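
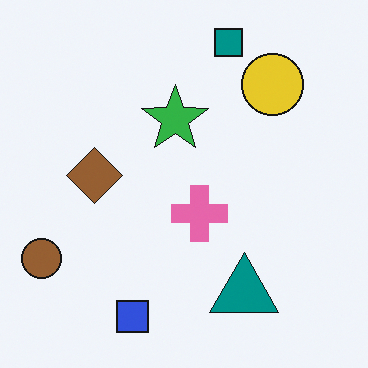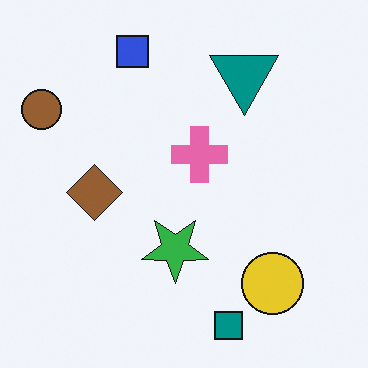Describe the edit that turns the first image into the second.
This is the original image flipped vertically (top ↔ bottom).

The teal square is in the top of the first image and the bottom of the second — shapes on opposite sides of the horizontal midline have swapped in a mirror flip.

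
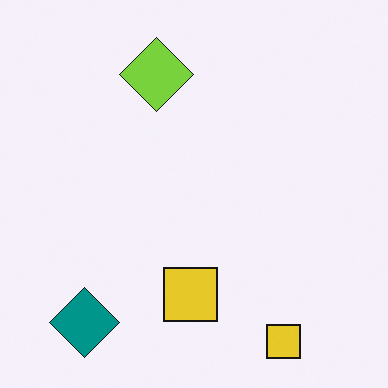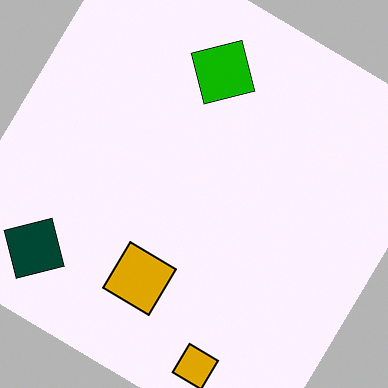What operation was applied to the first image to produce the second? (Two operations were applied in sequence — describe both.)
It was given much higher contrast, then rotated clockwise by a large amount — several tens of degrees.

Tones are pushed away from mid-grey across the whole image — a global contrast change. Every shape is tilted by the same angle and the image corners show triangular fill wedges — a whole-image rotation by a non-right angle.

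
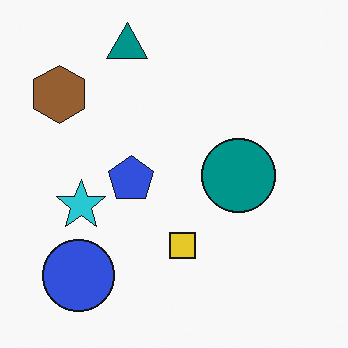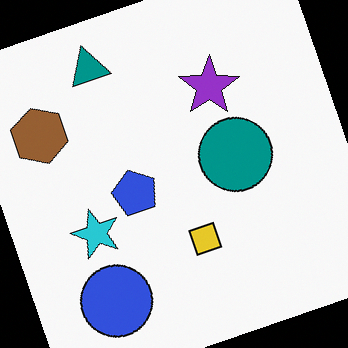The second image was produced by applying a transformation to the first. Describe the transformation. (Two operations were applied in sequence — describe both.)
The image was rotated counter-clockwise by a moderate amount, then overlaid with an additional purple star.

Every shape is tilted by the same angle and the image corners show triangular fill wedges — a whole-image rotation by a non-right angle. A purple star appears in the second image that is absent from the first.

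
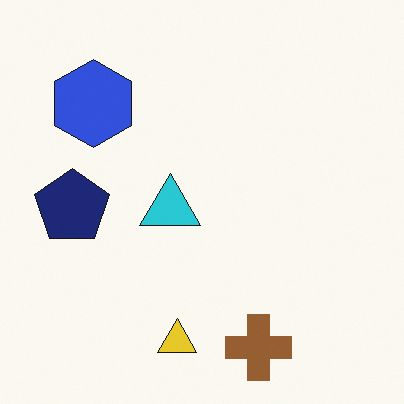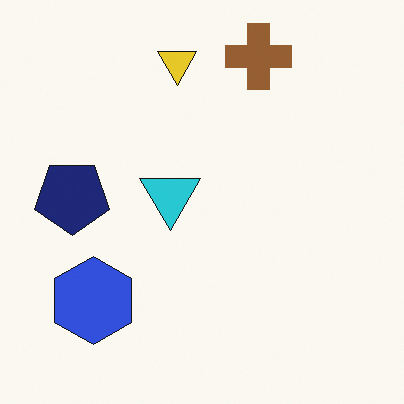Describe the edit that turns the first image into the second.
This is the original image flipped vertically (top ↔ bottom).

The brown cross is in the bottom of the first image and the top of the second — shapes on opposite sides of the horizontal midline have swapped in a mirror flip.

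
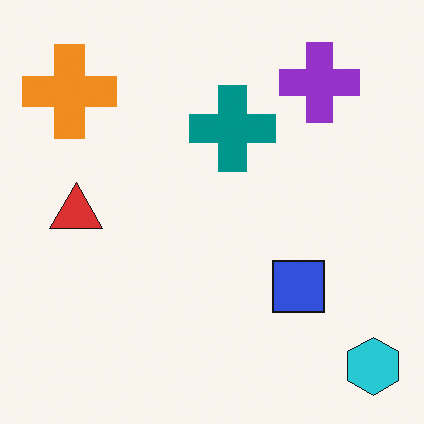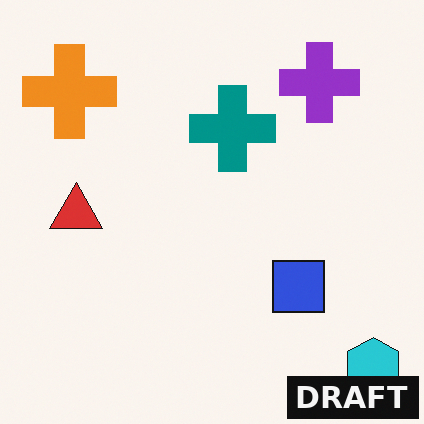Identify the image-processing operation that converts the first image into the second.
The second image is the first watermarked with the text "DRAFT" in the lower-right corner.

A dark label reading "DRAFT" appears in the lower-right corner.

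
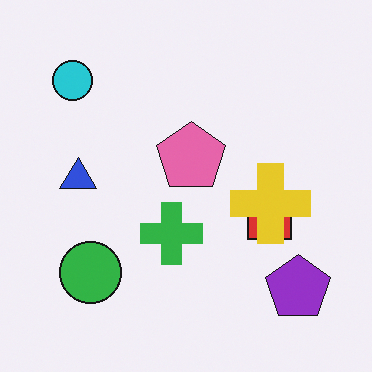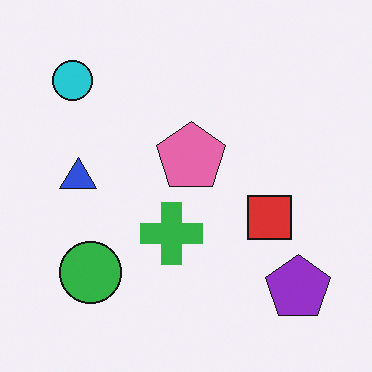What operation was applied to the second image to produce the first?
It was overlaid with an additional yellow cross.

A yellow cross appears in the first image that is absent from the second.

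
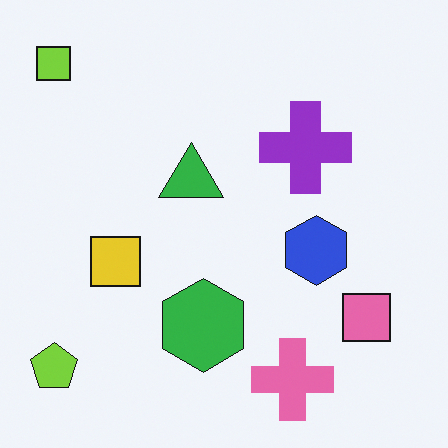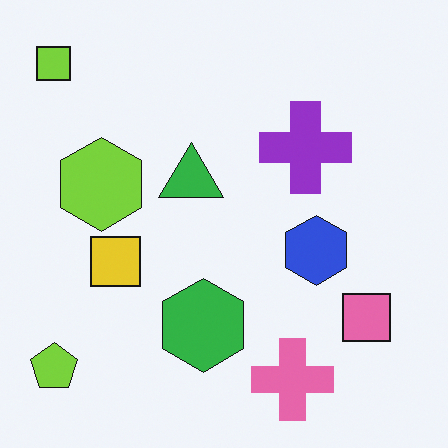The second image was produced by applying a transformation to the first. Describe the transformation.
Overlaid with an additional lime hexagon.

A lime hexagon appears in the second image that is absent from the first.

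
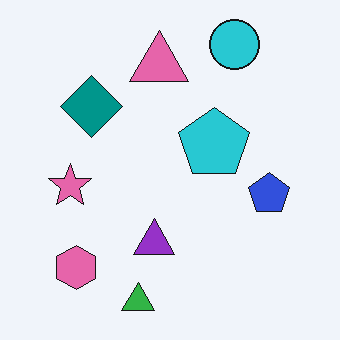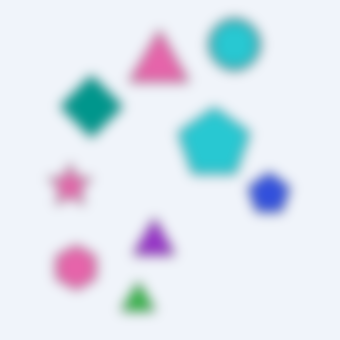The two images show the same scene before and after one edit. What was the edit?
The transformation is: heavily blurred.

Shape edges and outlines are uniformly softened across the whole image.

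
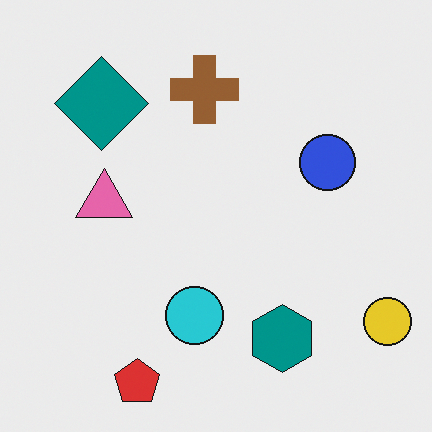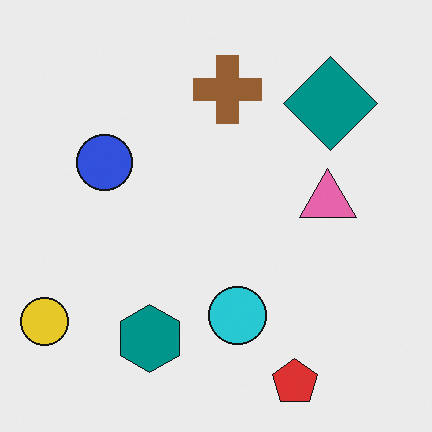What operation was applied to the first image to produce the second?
It was flipped horizontally (left ↔ right).

The yellow circle is in the bottom-right of the first image and the bottom-left of the second — shapes on opposite sides of the vertical midline have swapped in a mirror flip.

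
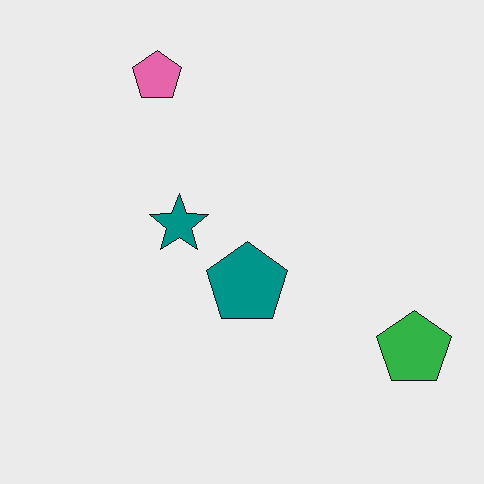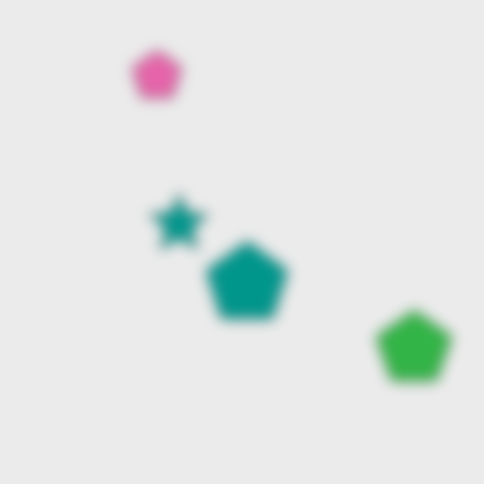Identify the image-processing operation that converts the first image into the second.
Heavily blurred.

Shape edges and outlines are uniformly softened across the whole image.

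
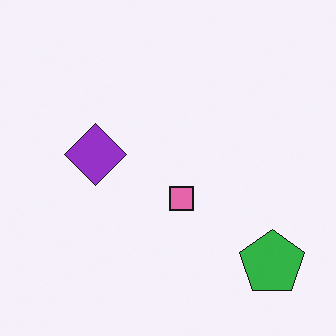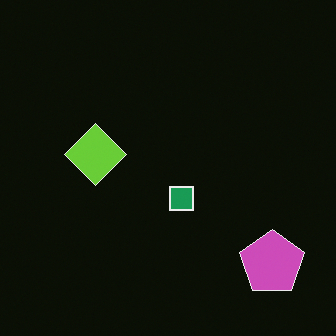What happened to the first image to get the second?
The transformation is: color-inverted (negative).

The light background has become dark and every shape's color is its complement — a photographic negative.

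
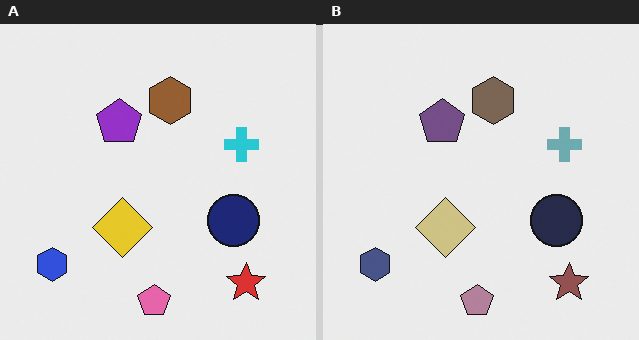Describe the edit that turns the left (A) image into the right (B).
This is the original image heavily desaturated.

All colors are more muted and greyish — a global saturation change.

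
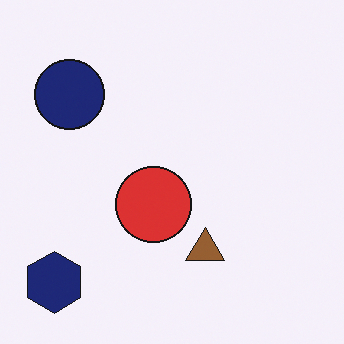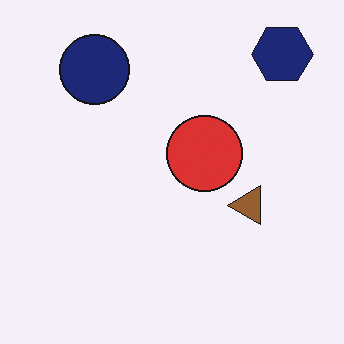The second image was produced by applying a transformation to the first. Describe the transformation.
The transformation is: transposed (reflected across the top-left ↔ bottom-right diagonal).

Shapes have swapped their row and column positions — what was in the top-right is now in the bottom-left — a diagonal reflection.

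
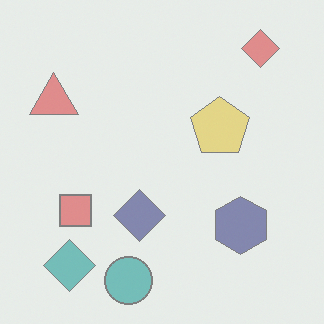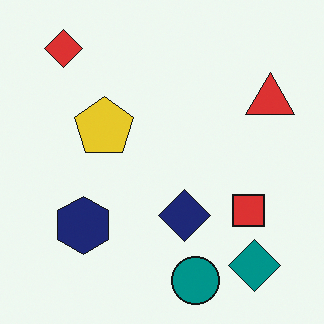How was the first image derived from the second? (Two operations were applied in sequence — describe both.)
The first image is the second flipped horizontally (left ↔ right), then washed out (contrast reduced).

The red triangle is in the top-right of the second image and the top-left of the first — shapes on opposite sides of the vertical midline have swapped in a mirror flip. Tones are pushed toward mid-grey across the whole image — a global contrast change.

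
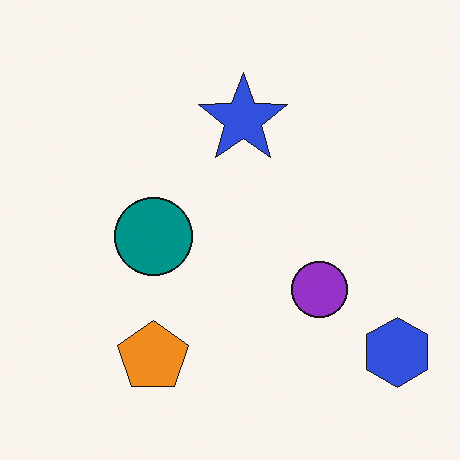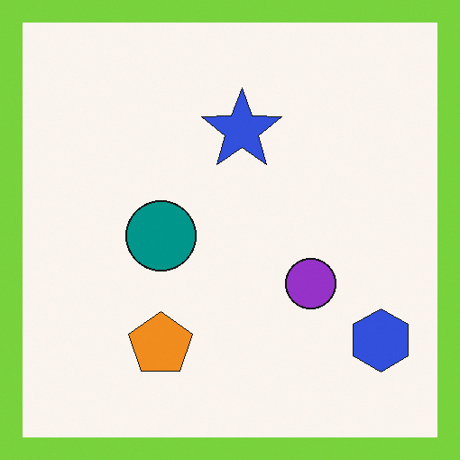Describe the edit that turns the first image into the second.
The second image is the first framed with a lime border.

A solid lime frame runs around the edge of the second image, with the content slightly shrunk inside it.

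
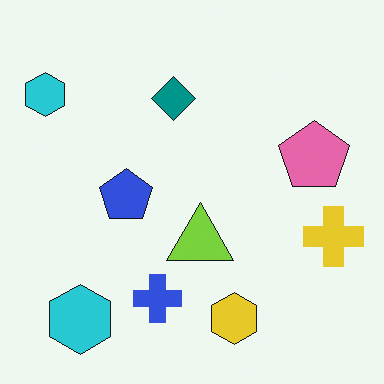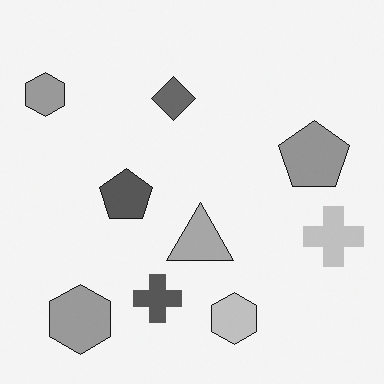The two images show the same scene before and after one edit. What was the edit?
Converted to grayscale.

All color is removed — every shape is now a shade of grey.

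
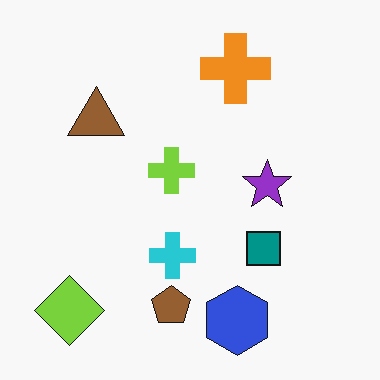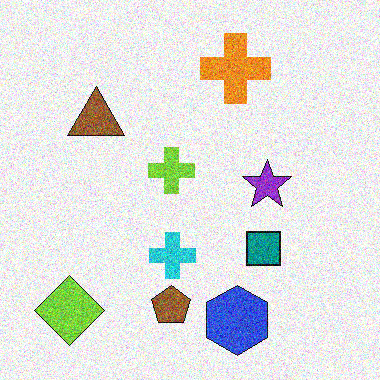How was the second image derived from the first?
Degraded with heavy additive noise.

Random speckle covers the whole image, including the flat background.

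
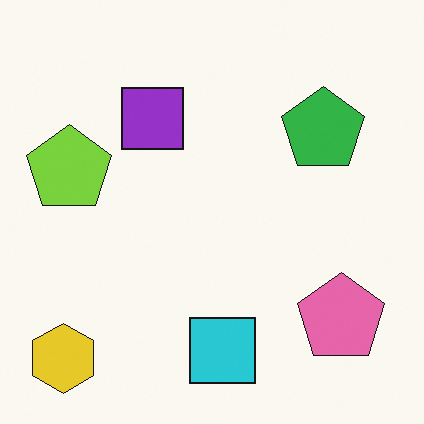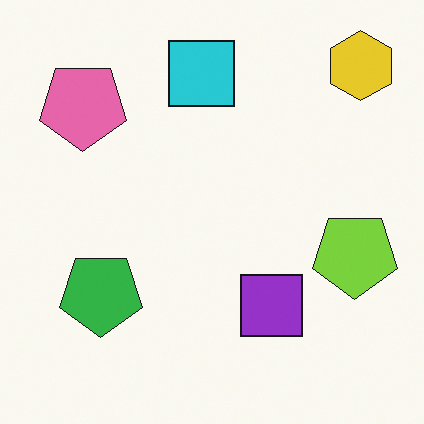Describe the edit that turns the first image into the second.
The image was rotated 180°.

The yellow hexagon sits in the bottom-left of the first image and the top-right of the second — consistent with a whole-image 180° rotation.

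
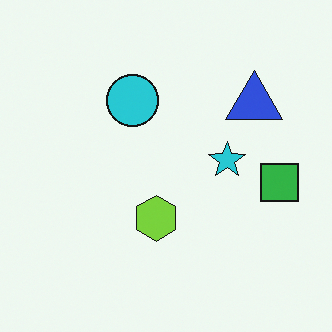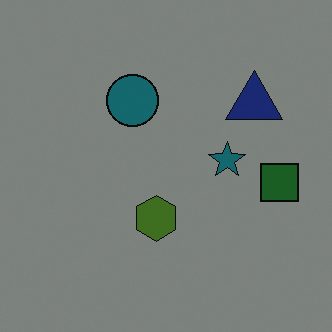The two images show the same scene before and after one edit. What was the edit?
Darkened a lot.

Every pixel — background and shapes alike — is uniformly darkened.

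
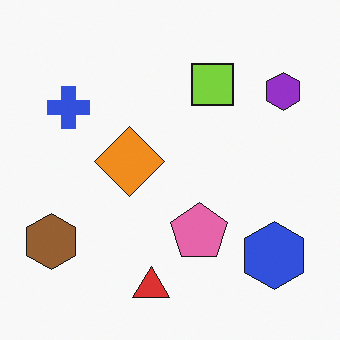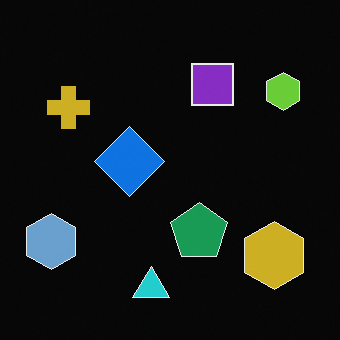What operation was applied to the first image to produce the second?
The image was color-inverted (negative).

The light background has become dark and every shape's color is its complement — a photographic negative.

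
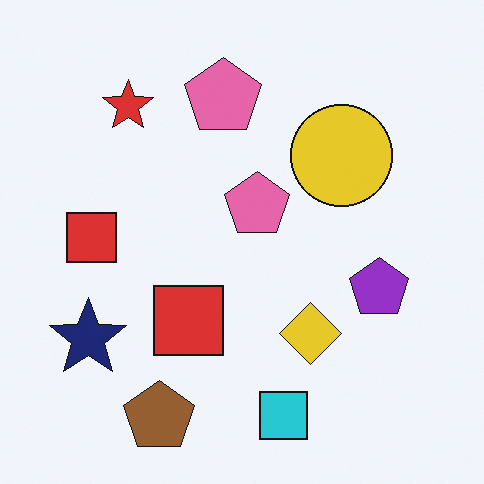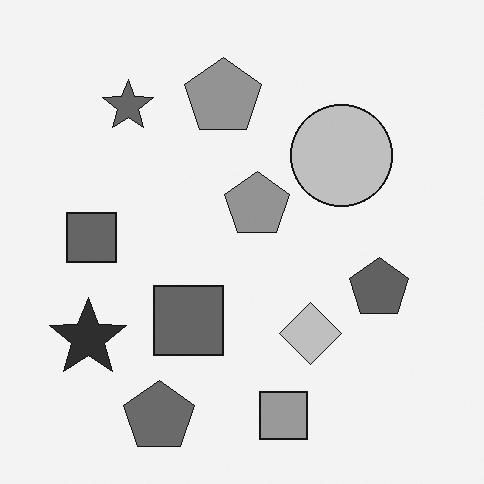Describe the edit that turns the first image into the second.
The second image is the first converted to grayscale.

All color is removed — every shape is now a shade of grey.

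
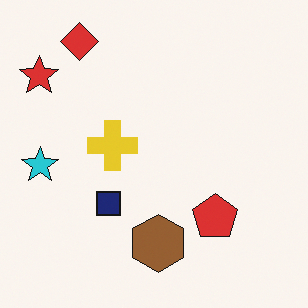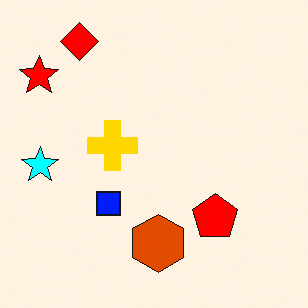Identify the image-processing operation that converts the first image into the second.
This is the original image made much more vivid (saturation change).

All colors are more vivid — a global saturation change.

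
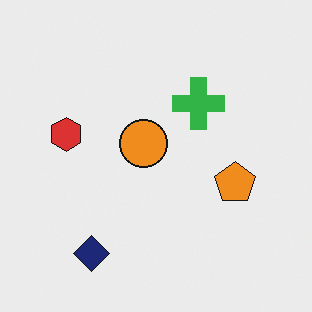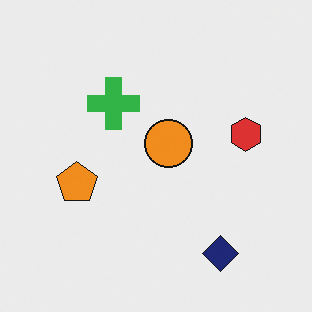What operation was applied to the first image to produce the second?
It was flipped horizontally (left ↔ right).

The red hexagon is in the left of the first image and the right of the second — shapes on opposite sides of the vertical midline have swapped in a mirror flip.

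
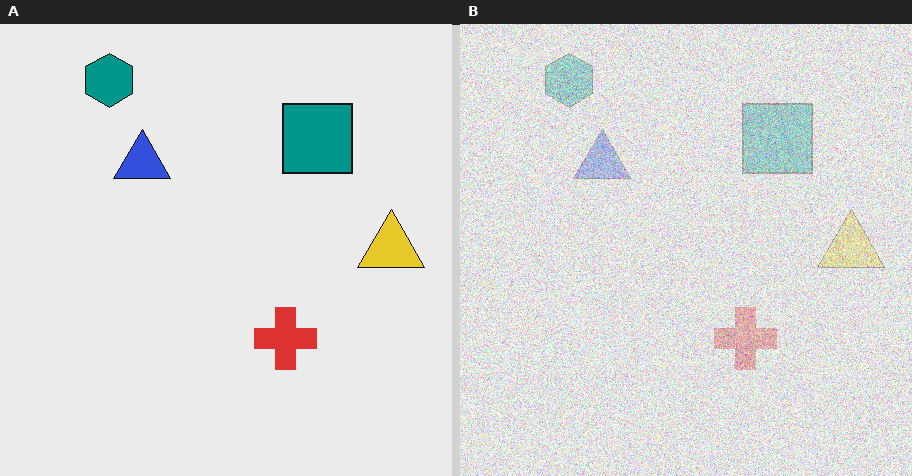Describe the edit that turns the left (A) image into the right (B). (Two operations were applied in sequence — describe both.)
The image was given much lower contrast, then degraded with strong gaussian noise.

Tones are pushed toward mid-grey across the whole image — a global contrast change. Random speckle covers the whole image, including the flat background.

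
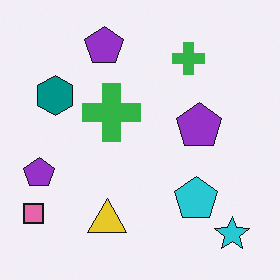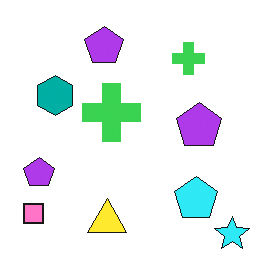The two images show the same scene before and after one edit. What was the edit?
The image was brightened a little.

Every pixel — background and shapes alike — is uniformly brightened.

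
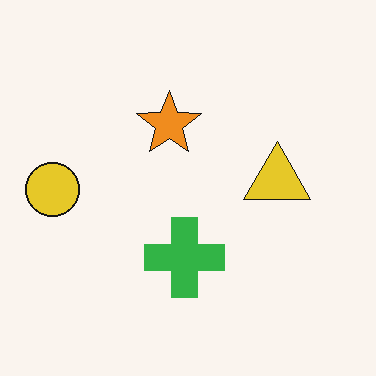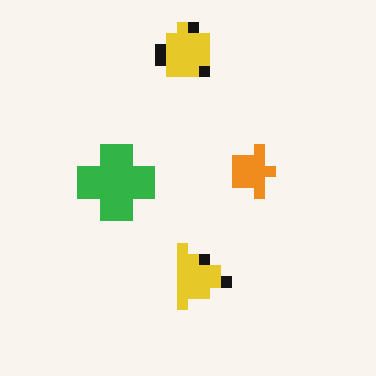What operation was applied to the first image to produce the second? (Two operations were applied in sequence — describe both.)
This is the original image coarsely pixelated, then rotated 90° clockwise.

Shapes are reduced to large square blocks; fine edges and outlines are lost — a downscale-then-upscale (mosaic) effect. The yellow circle sits in the left of the first image and the top of the second — consistent with a whole-image 90° clockwise rotation.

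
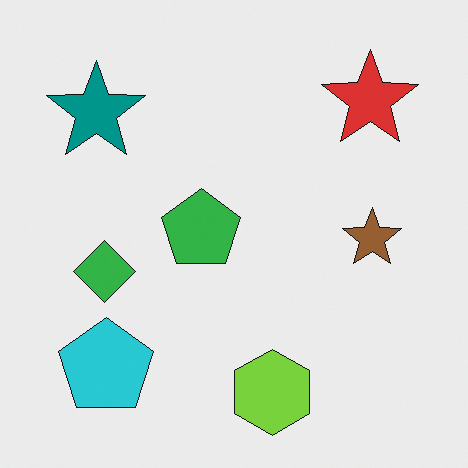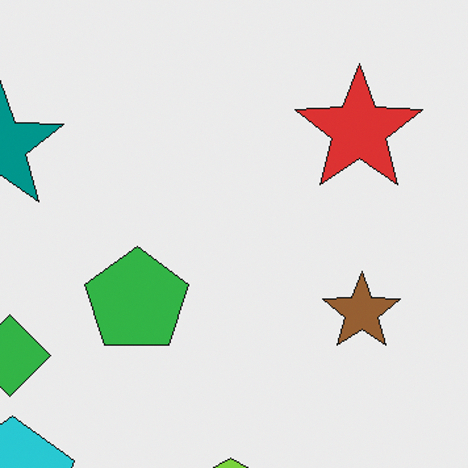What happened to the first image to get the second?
The transformation is: cropped to a modestly smaller region and rescaled.

The visible shapes are larger and the field of view is narrower; shapes near the original edges may be partly or wholly outside the frame — a crop-and-rescale.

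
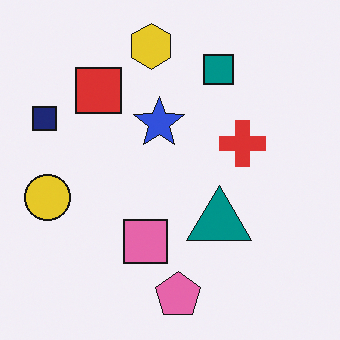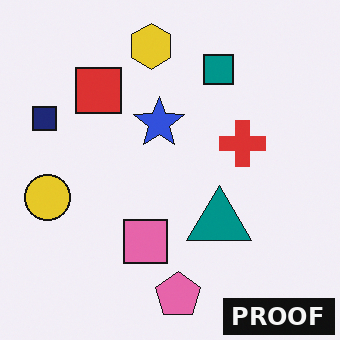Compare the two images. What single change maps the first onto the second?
The image was watermarked with the text "PROOF" in the lower-right corner.

A dark label reading "PROOF" appears in the lower-right corner.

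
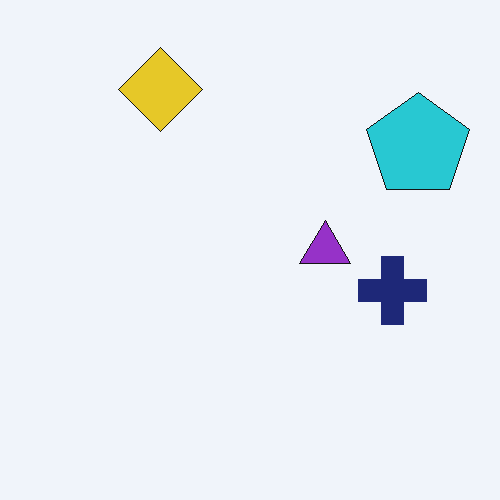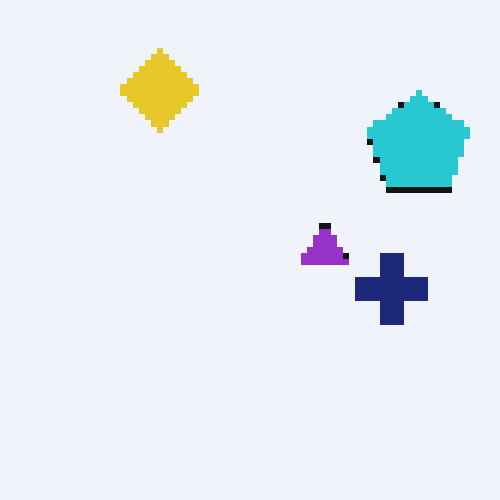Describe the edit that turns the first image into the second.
The second image is the first moderately pixelated.

Shapes are reduced to large square blocks; fine edges and outlines are lost — a downscale-then-upscale (mosaic) effect.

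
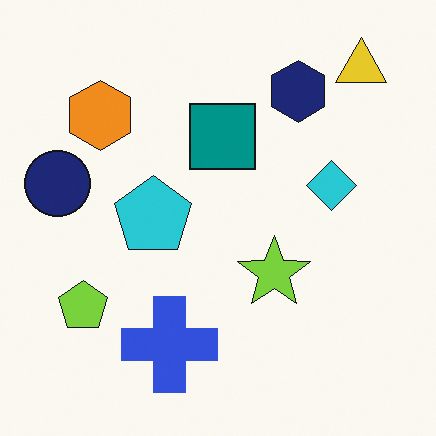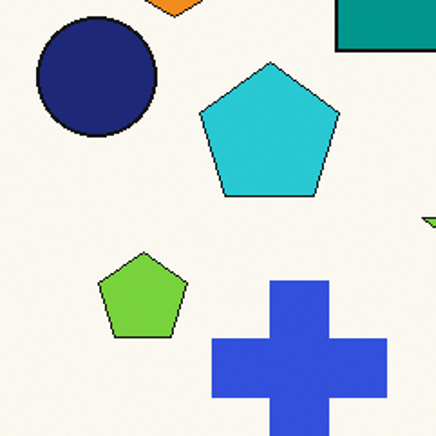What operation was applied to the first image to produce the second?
Cropped to a noticeably smaller region and rescaled.

The visible shapes are larger and the field of view is narrower; shapes near the original edges may be partly or wholly outside the frame — a crop-and-rescale.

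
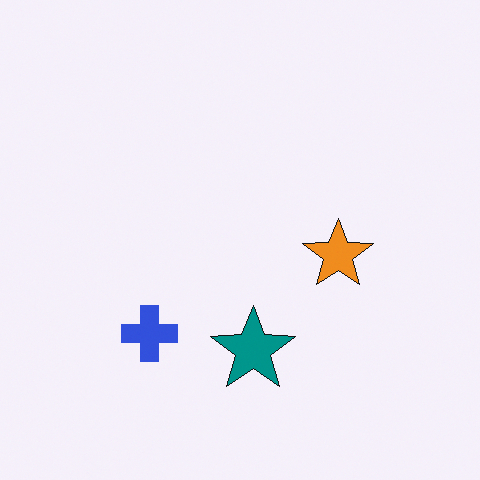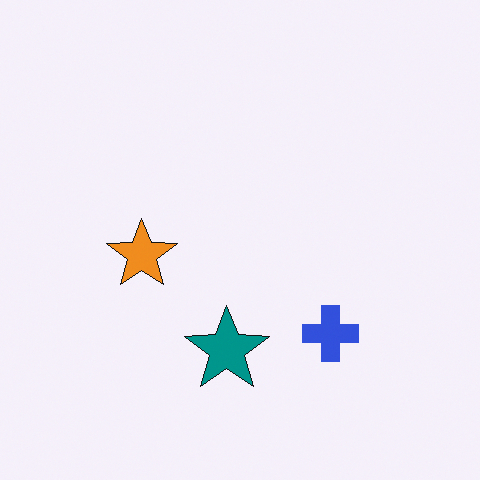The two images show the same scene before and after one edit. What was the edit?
This is the original image flipped horizontally (left ↔ right).

The orange star is in the right of the first image and the left of the second — shapes on opposite sides of the vertical midline have swapped in a mirror flip.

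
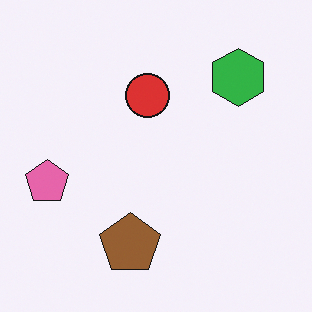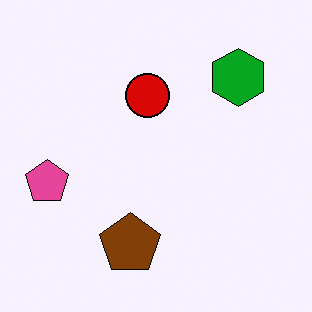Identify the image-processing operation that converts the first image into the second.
It was given slightly increased contrast.

Tones are pushed away from mid-grey across the whole image — a global contrast change.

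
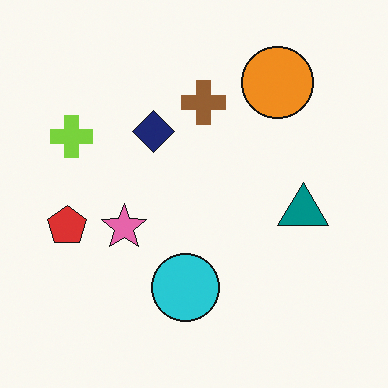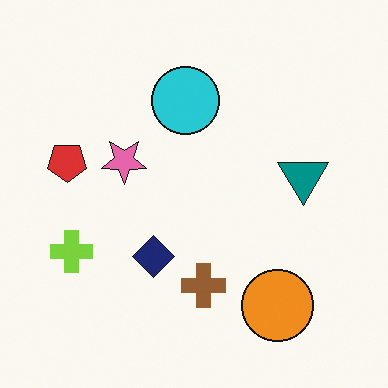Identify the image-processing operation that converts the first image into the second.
Flipped vertically (top ↔ bottom).

The orange circle is in the top-right of the first image and the bottom-right of the second — shapes on opposite sides of the horizontal midline have swapped in a mirror flip.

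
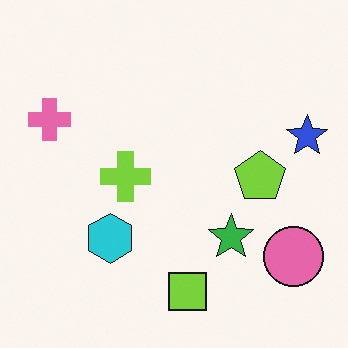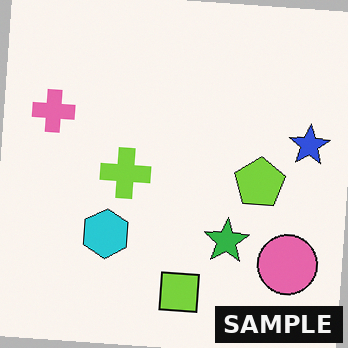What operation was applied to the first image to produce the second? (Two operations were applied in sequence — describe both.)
The transformation is: rotated clockwise by a small amount, then watermarked with the text "SAMPLE" in the lower-right corner.

Every shape is tilted by the same angle and the image corners show triangular fill wedges — a whole-image rotation by a non-right angle. A dark label reading "SAMPLE" appears in the lower-right corner.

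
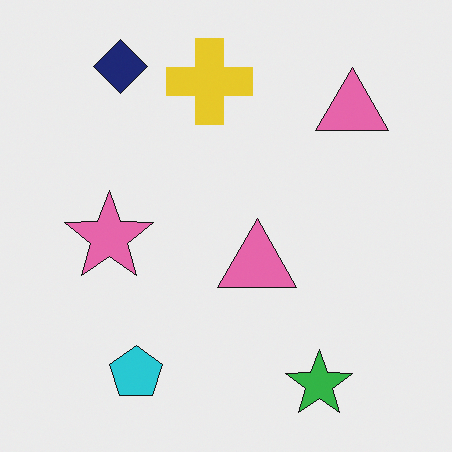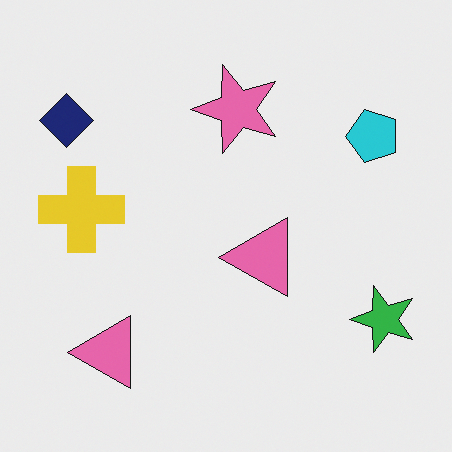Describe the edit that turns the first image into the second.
This is the original image transposed (reflected across the top-left ↔ bottom-right diagonal).

Shapes have swapped their row and column positions — what was in the top-right is now in the bottom-left — a diagonal reflection.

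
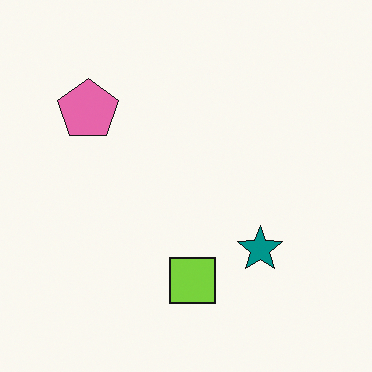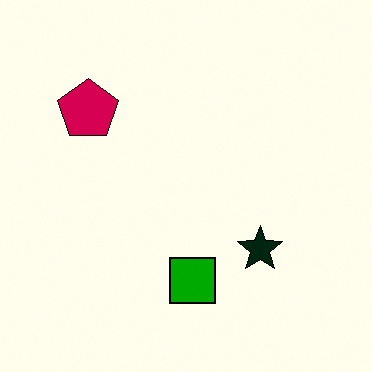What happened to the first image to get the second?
Given much higher contrast.

Tones are pushed away from mid-grey across the whole image — a global contrast change.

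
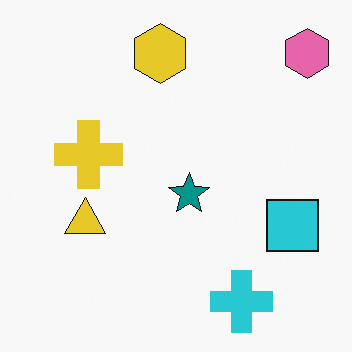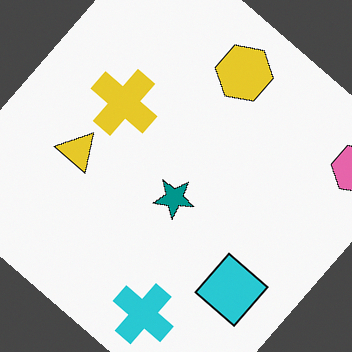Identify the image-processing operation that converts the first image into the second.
The second image is the first rotated clockwise by a large amount — several tens of degrees.

Every shape is tilted by the same angle and the image corners show triangular fill wedges — a whole-image rotation by a non-right angle.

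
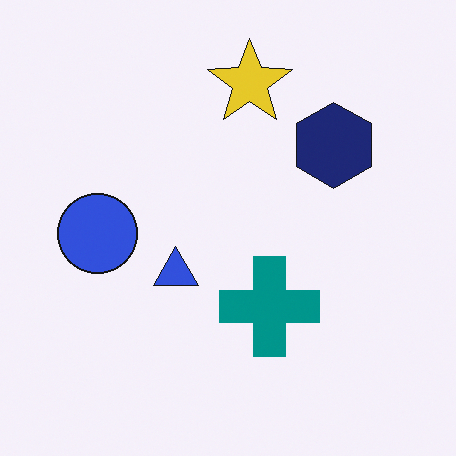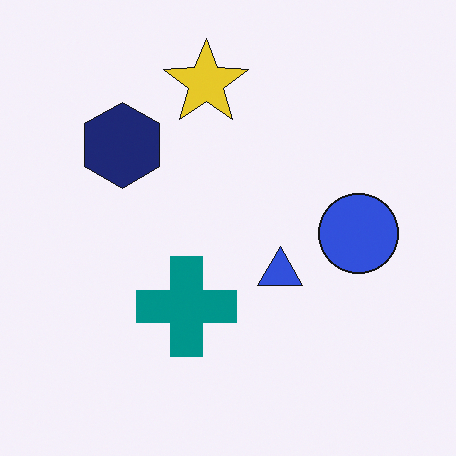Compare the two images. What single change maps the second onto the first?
The image was flipped horizontally (left ↔ right).

The blue circle is in the right of the second image and the left of the first — shapes on opposite sides of the vertical midline have swapped in a mirror flip.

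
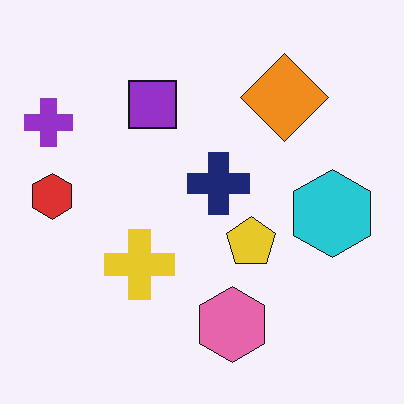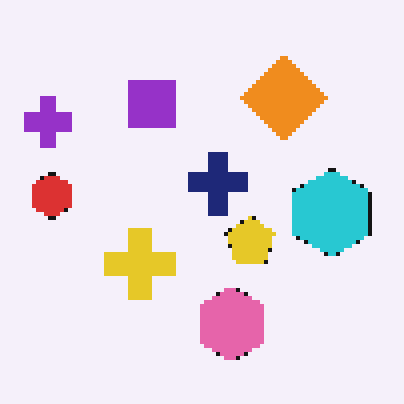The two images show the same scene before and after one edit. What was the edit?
This is the original image lightly pixelated (a mild mosaic effect).

Shapes are reduced to large square blocks; fine edges and outlines are lost — a downscale-then-upscale (mosaic) effect.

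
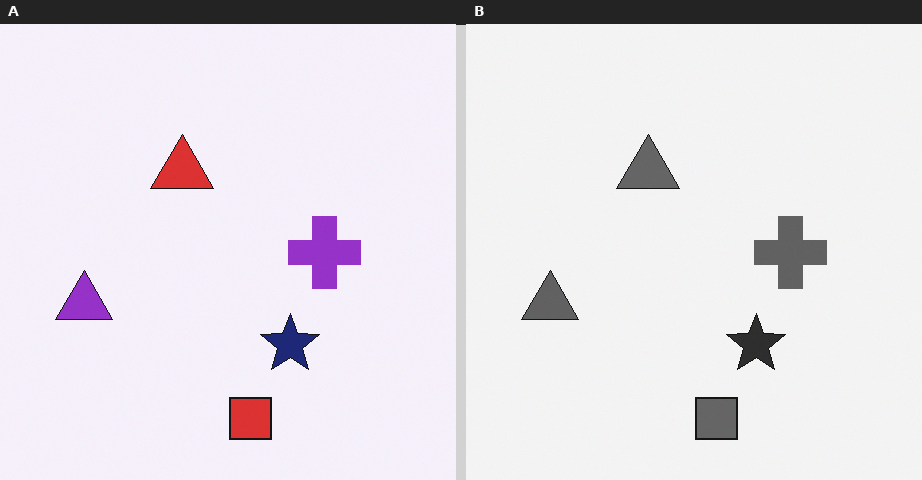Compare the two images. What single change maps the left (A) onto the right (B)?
It was converted to grayscale.

All color is removed — every shape is now a shade of grey.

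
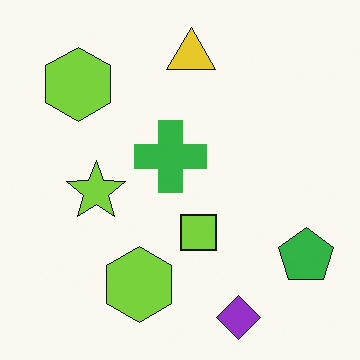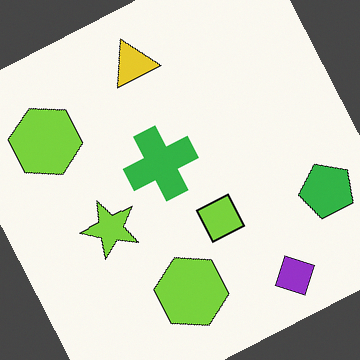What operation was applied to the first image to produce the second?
It was rotated counter-clockwise by a moderate amount.

Every shape is tilted by the same angle and the image corners show triangular fill wedges — a whole-image rotation by a non-right angle.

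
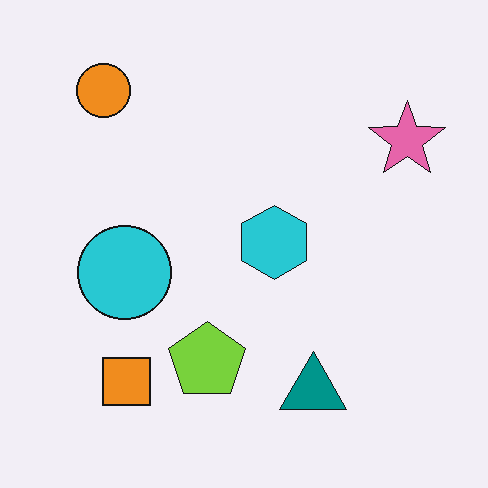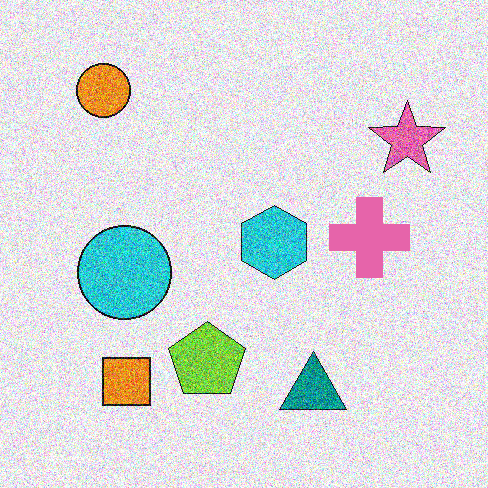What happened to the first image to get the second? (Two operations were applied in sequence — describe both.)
Degraded with a thick layer of grain, then overlaid with an additional pink cross.

Random speckle covers the whole image, including the flat background. A pink cross appears in the second image that is absent from the first.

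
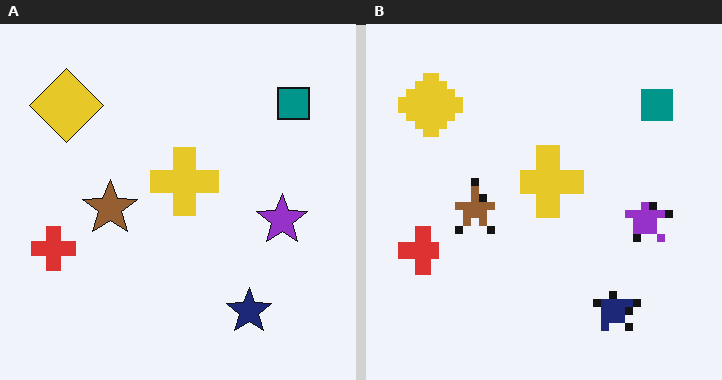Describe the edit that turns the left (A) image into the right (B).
The right (B) image is the left (A) moderately pixelated.

Shapes are reduced to large square blocks; fine edges and outlines are lost — a downscale-then-upscale (mosaic) effect.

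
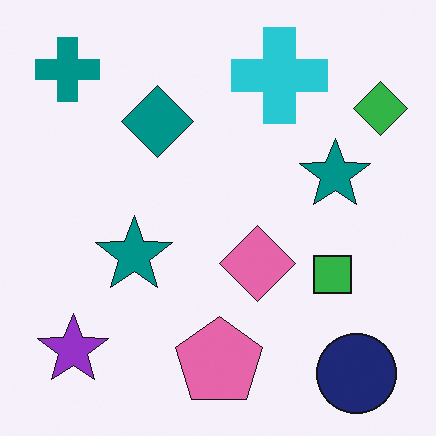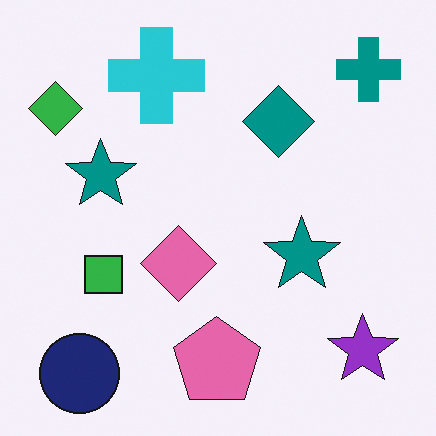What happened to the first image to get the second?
The transformation is: flipped horizontally (left ↔ right).

The green diamond is in the top-right of the first image and the top-left of the second — shapes on opposite sides of the vertical midline have swapped in a mirror flip.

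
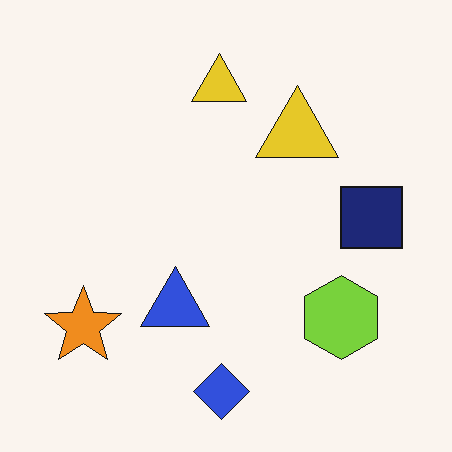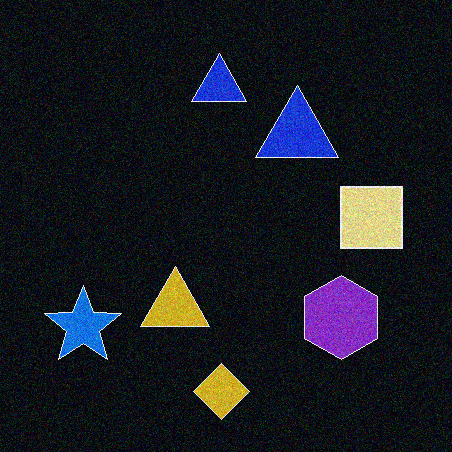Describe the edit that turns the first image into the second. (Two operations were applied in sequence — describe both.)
This is the original image color-inverted (negative), then degraded with visible gaussian noise.

The light background has become dark and every shape's color is its complement — a photographic negative. Random speckle covers the whole image, including the flat background.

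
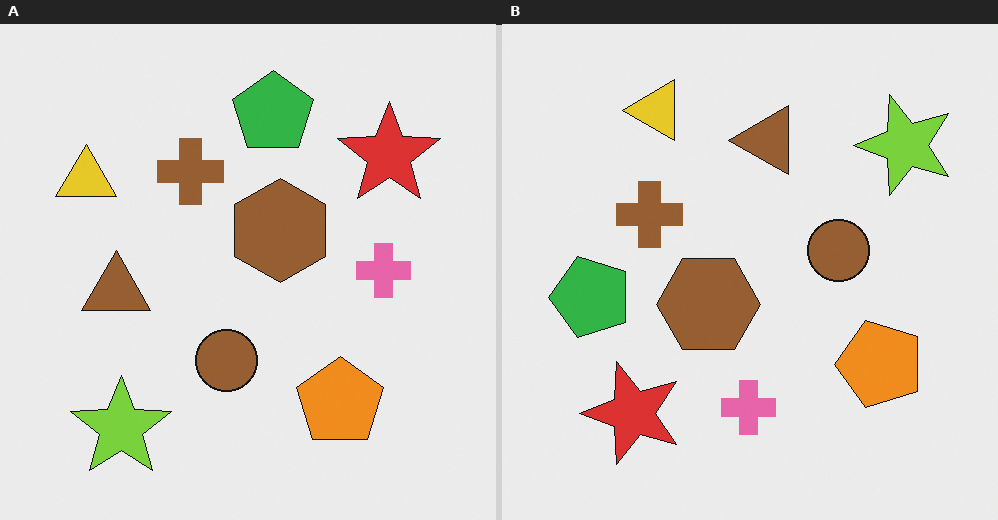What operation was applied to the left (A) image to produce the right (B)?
The right (B) image is the left (A) transposed (reflected across the top-left ↔ bottom-right diagonal).

Shapes have swapped their row and column positions — what was in the top-right is now in the bottom-left — a diagonal reflection.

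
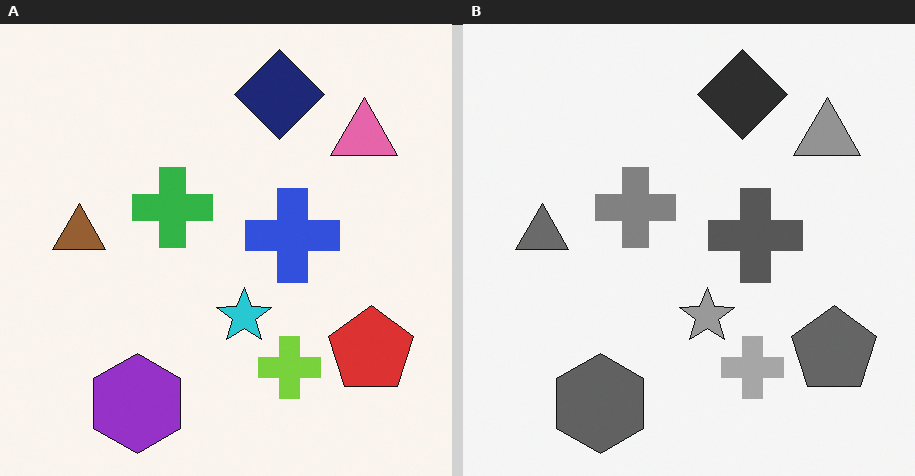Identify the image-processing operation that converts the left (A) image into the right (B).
It was converted to grayscale.

All color is removed — every shape is now a shade of grey.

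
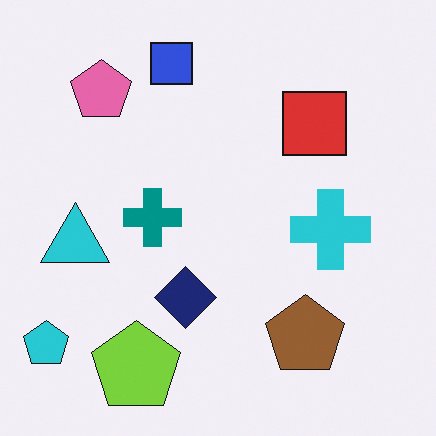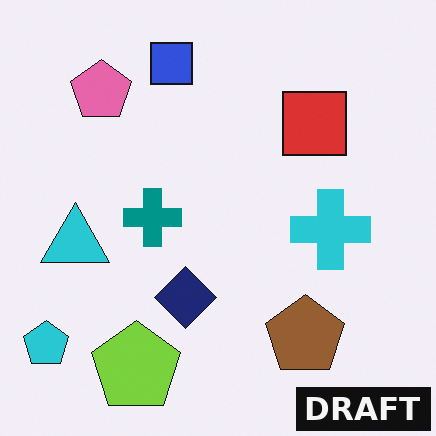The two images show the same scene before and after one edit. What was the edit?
This is the original image watermarked with the text "DRAFT" in the lower-right corner.

A dark label reading "DRAFT" appears in the lower-right corner.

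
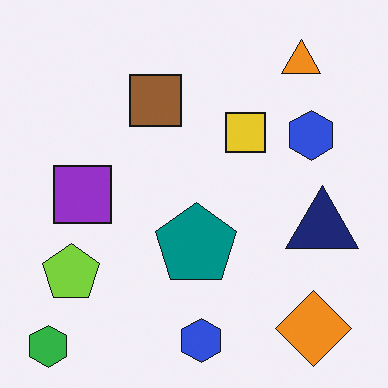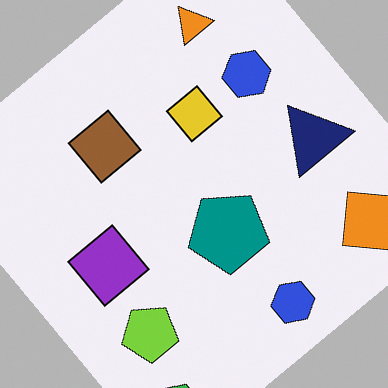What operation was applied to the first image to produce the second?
The transformation is: rotated counter-clockwise by a large amount — several tens of degrees.

Every shape is tilted by the same angle and the image corners show triangular fill wedges — a whole-image rotation by a non-right angle.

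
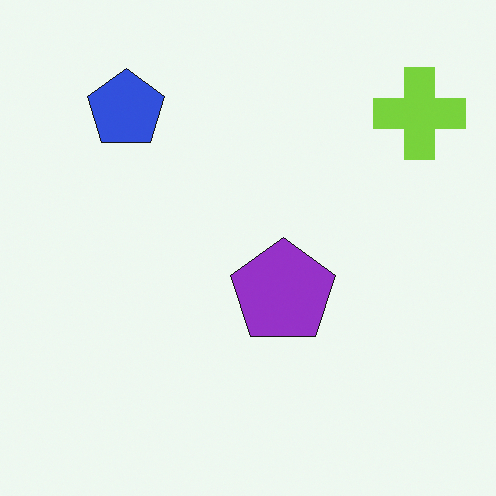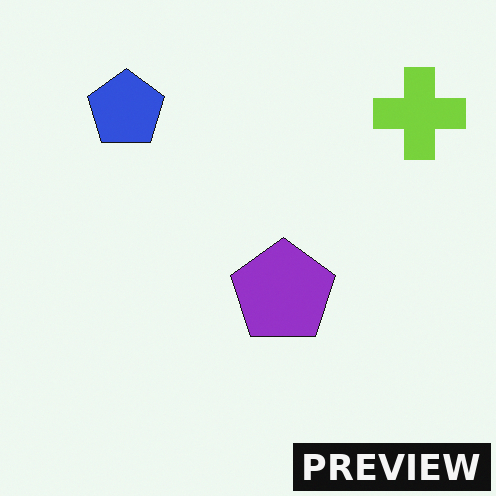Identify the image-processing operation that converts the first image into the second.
The image was watermarked with the text "PREVIEW" in the lower-right corner.

A dark label reading "PREVIEW" appears in the lower-right corner.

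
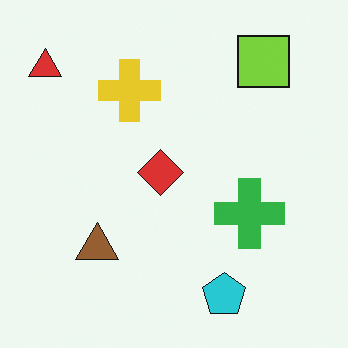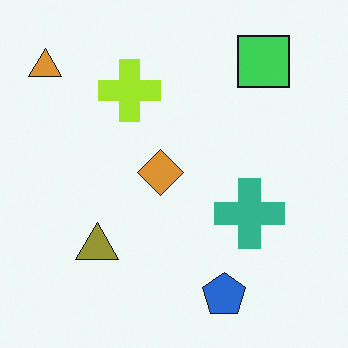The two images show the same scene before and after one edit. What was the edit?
Hue-shifted by a small amount.

Every shape's color has rotated by the same amount around the hue wheel — a uniform hue shift.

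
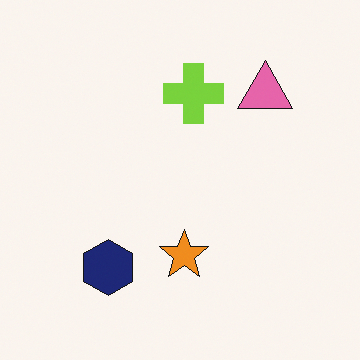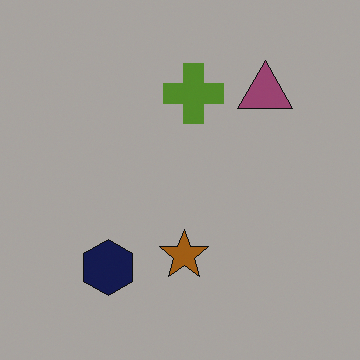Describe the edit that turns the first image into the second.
The transformation is: darkened a lot.

Every pixel — background and shapes alike — is uniformly darkened.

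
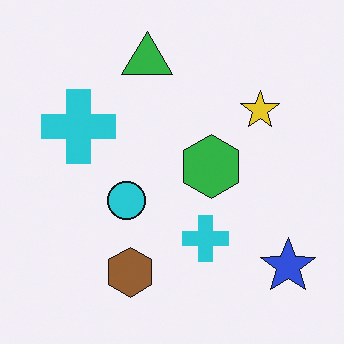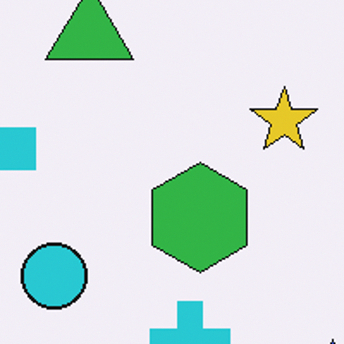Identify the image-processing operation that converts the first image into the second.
This is the original image cropped tightly and scaled back up.

The visible shapes are larger and the field of view is narrower; shapes near the original edges may be partly or wholly outside the frame — a crop-and-rescale.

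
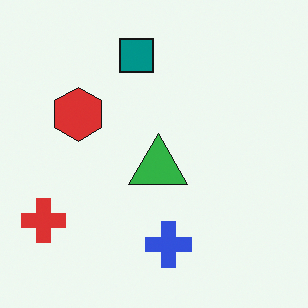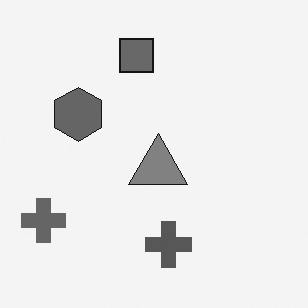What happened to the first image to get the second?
Converted to grayscale.

All color is removed — every shape is now a shade of grey.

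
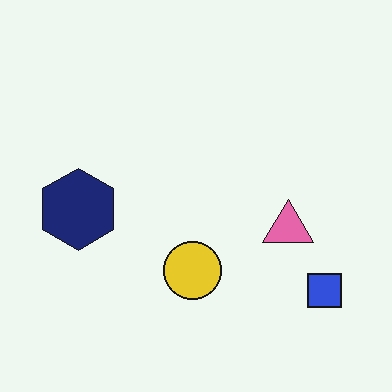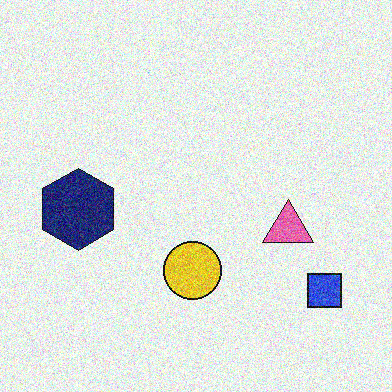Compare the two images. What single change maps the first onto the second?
Degraded with strong gaussian noise.

Random speckle covers the whole image, including the flat background.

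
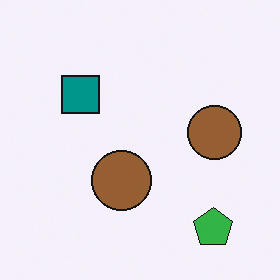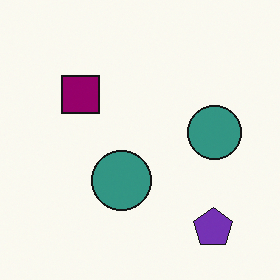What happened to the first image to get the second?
This is the original image hue-shifted through roughly a third of the color wheel.

Every shape's color has rotated by the same amount around the hue wheel — a uniform hue shift.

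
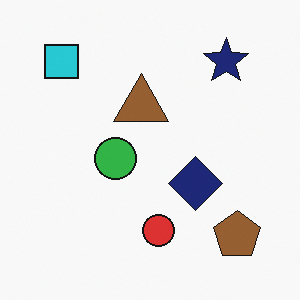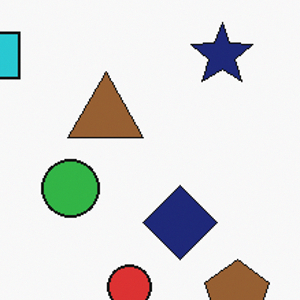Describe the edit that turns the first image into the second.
It was cropped to a modestly smaller region and rescaled.

The visible shapes are larger and the field of view is narrower; shapes near the original edges may be partly or wholly outside the frame — a crop-and-rescale.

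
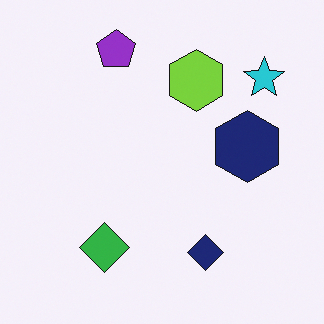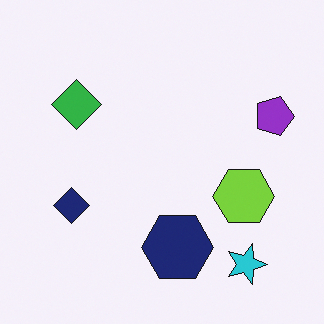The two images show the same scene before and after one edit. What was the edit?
The transformation is: rotated 90° clockwise.

The cyan star sits in the top-right of the first image and the bottom-right of the second — consistent with a whole-image 90° clockwise rotation.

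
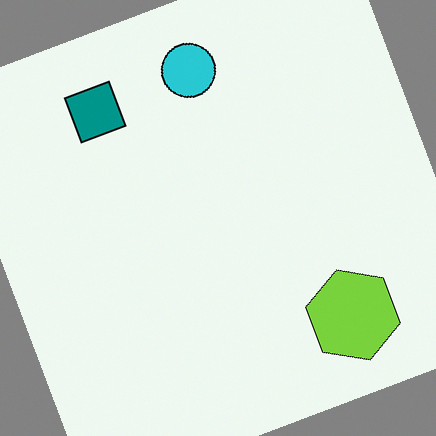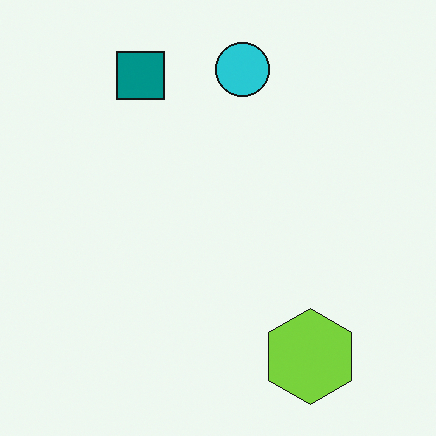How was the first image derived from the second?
It was rotated counter-clockwise by a clearly visible amount.

Every shape is tilted by the same angle and the image corners show triangular fill wedges — a whole-image rotation by a non-right angle.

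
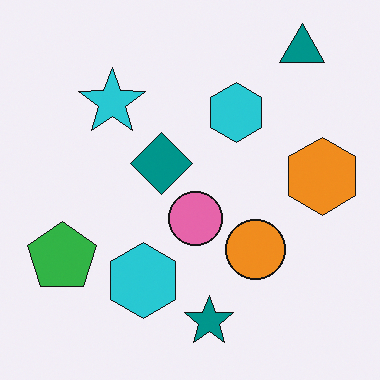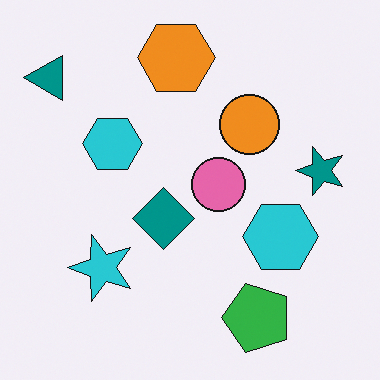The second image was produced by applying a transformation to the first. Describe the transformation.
The image was rotated 90° counter-clockwise.

The teal triangle sits in the top-right of the first image and the top-left of the second — consistent with a whole-image 90° counter-clockwise rotation.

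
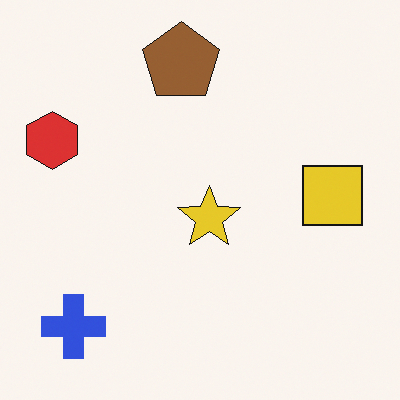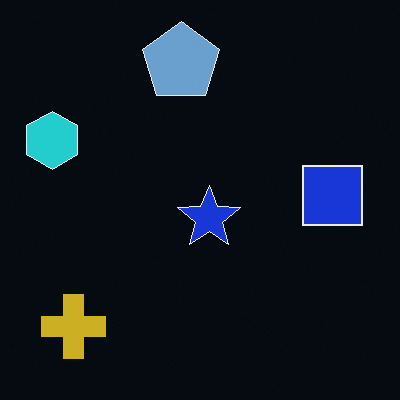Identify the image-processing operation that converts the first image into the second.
The transformation is: color-inverted (negative).

The light background has become dark and every shape's color is its complement — a photographic negative.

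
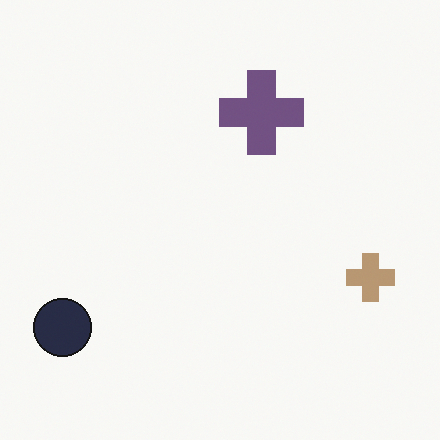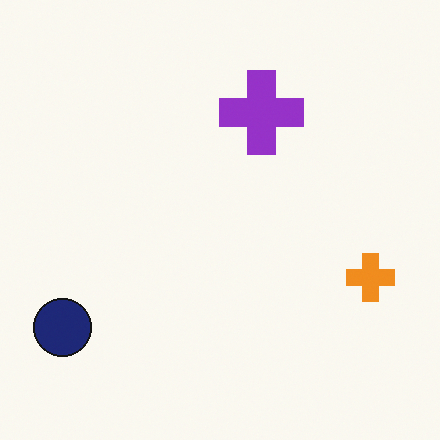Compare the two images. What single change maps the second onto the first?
The first image is the second made much more muted (saturation change).

All colors are more muted and greyish — a global saturation change.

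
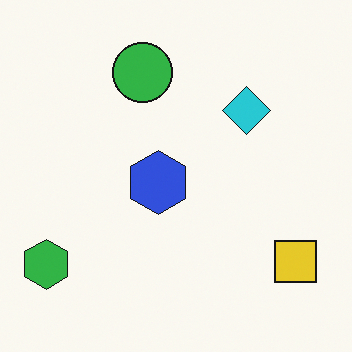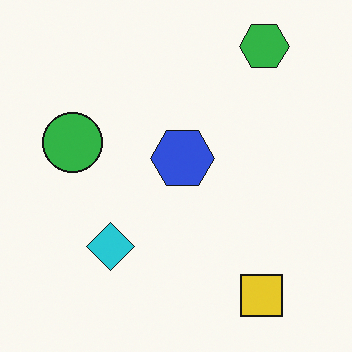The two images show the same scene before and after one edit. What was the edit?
Transposed (reflected across the top-left ↔ bottom-right diagonal).

Shapes have swapped their row and column positions — what was in the top-right is now in the bottom-left — a diagonal reflection.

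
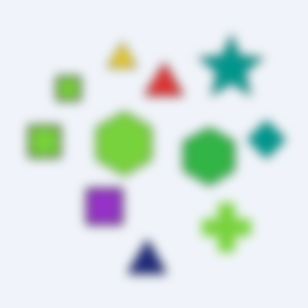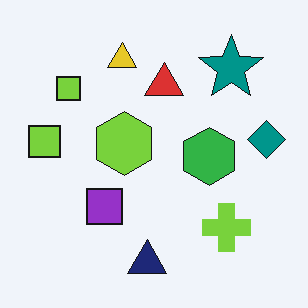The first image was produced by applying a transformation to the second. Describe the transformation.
The image was strongly gaussian-blurred.

Shape edges and outlines are uniformly softened across the whole image.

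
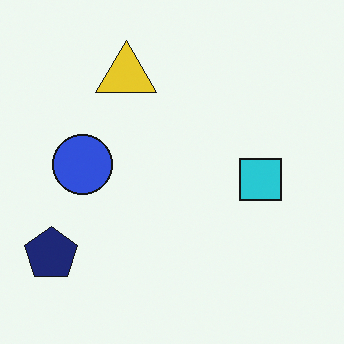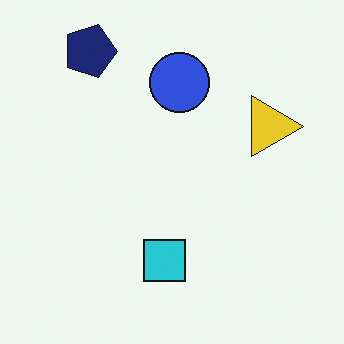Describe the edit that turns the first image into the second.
This is the original image rotated 90° clockwise.

The navy pentagon sits in the bottom-left of the first image and the top-left of the second — consistent with a whole-image 90° clockwise rotation.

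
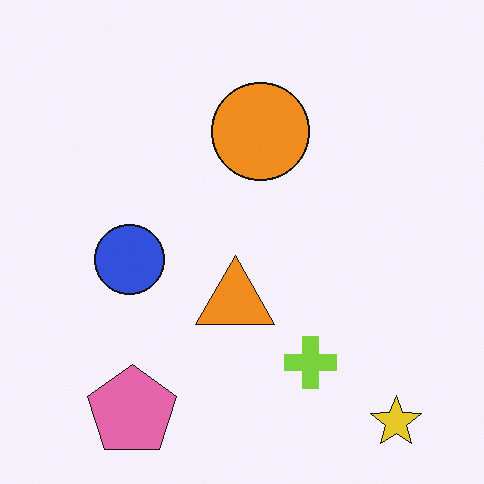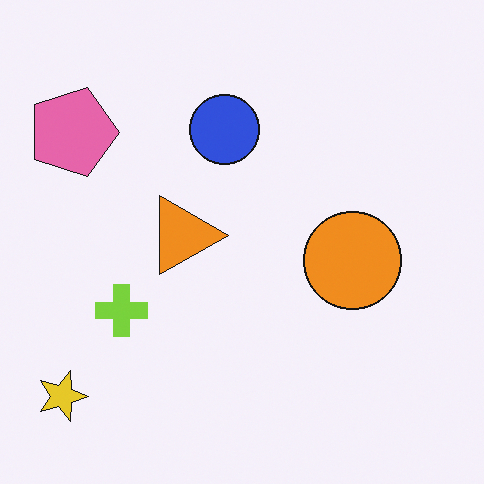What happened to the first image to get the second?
Rotated 90° clockwise.

The yellow star sits in the bottom-right of the first image and the bottom-left of the second — consistent with a whole-image 90° clockwise rotation.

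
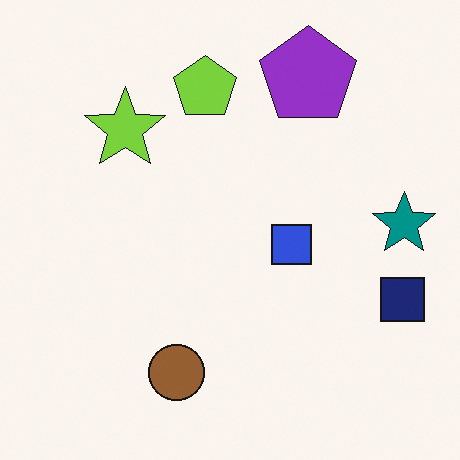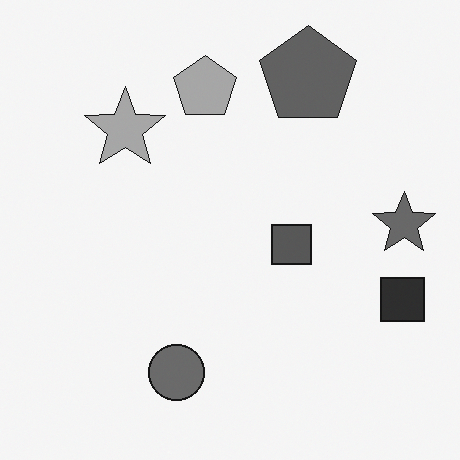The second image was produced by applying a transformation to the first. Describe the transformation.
The transformation is: converted to grayscale.

All color is removed — every shape is now a shade of grey.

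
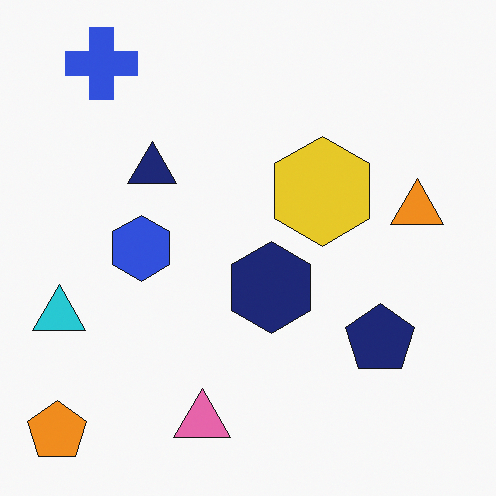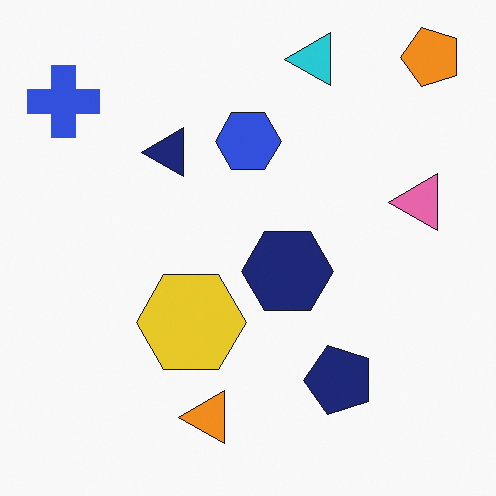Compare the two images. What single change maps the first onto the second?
This is the original image transposed (reflected across the top-left ↔ bottom-right diagonal).

Shapes have swapped their row and column positions — what was in the top-right is now in the bottom-left — a diagonal reflection.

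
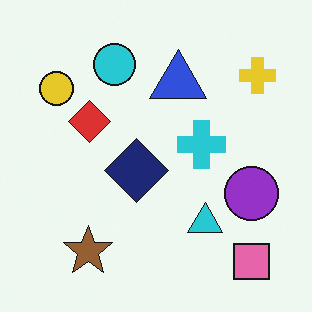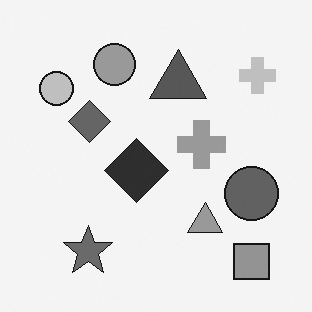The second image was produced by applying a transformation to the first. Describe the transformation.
The image was converted to grayscale.

All color is removed — every shape is now a shade of grey.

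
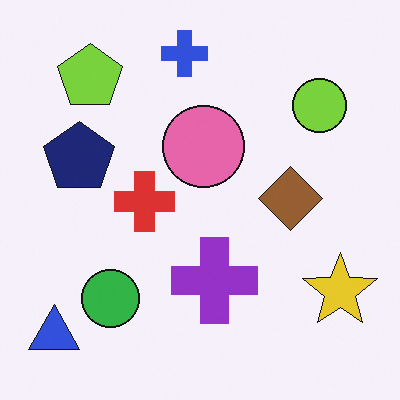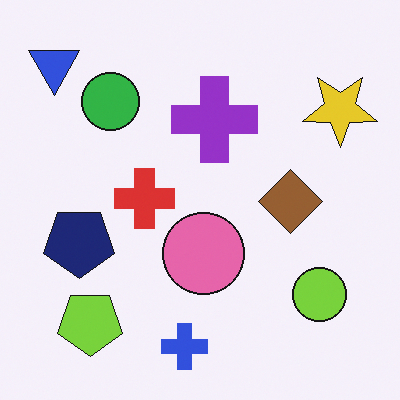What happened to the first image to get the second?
This is the original image flipped vertically (top ↔ bottom).

The blue cross is in the top of the first image and the bottom of the second — shapes on opposite sides of the horizontal midline have swapped in a mirror flip.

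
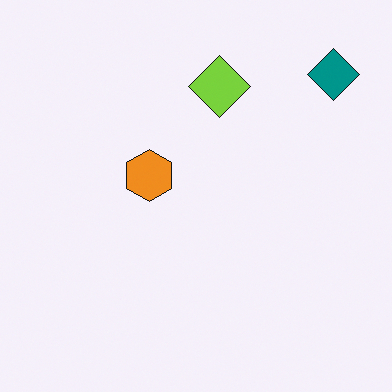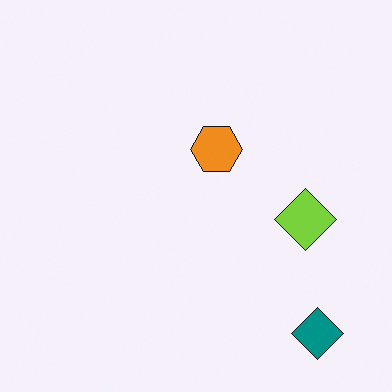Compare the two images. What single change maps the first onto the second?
The image was rotated 90° clockwise.

The teal diamond sits in the top-right of the first image and the bottom-right of the second — consistent with a whole-image 90° clockwise rotation.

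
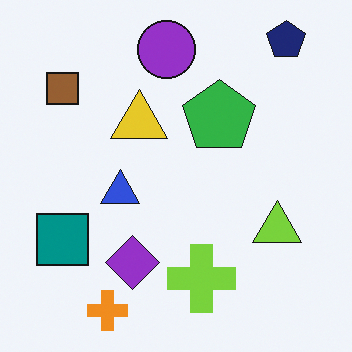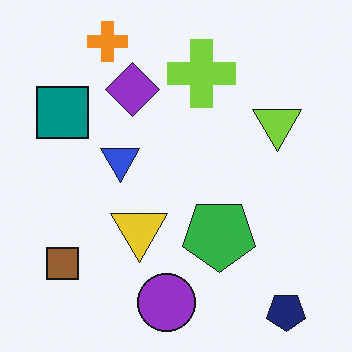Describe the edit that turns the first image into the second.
The transformation is: flipped vertically (top ↔ bottom).

The navy pentagon is in the top-right of the first image and the bottom-right of the second — shapes on opposite sides of the horizontal midline have swapped in a mirror flip.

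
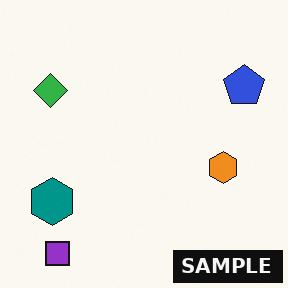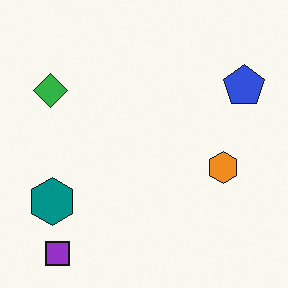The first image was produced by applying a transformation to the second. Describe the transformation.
The first image is the second watermarked with the text "SAMPLE" in the lower-right corner.

A dark label reading "SAMPLE" appears in the lower-right corner.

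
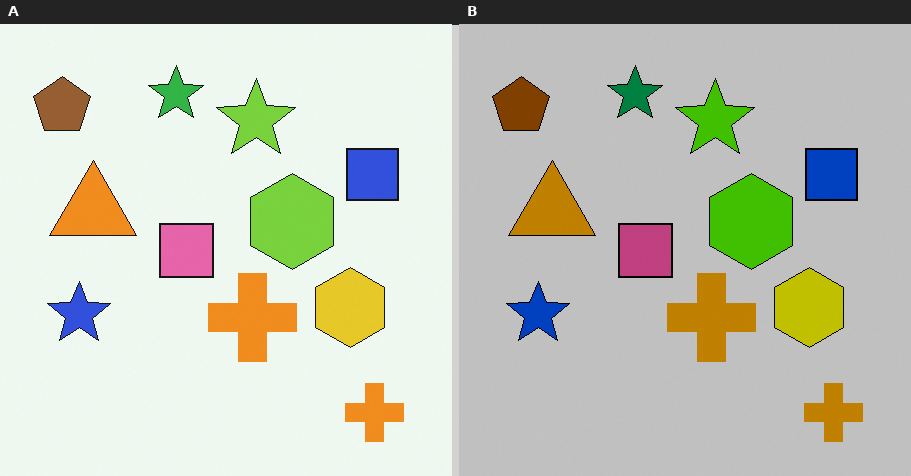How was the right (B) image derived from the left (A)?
Heavily posterized to just a handful of flat colors.

Each flat color has snapped to a coarser quantized level — most visibly, the near-white background has dropped to a flat grey.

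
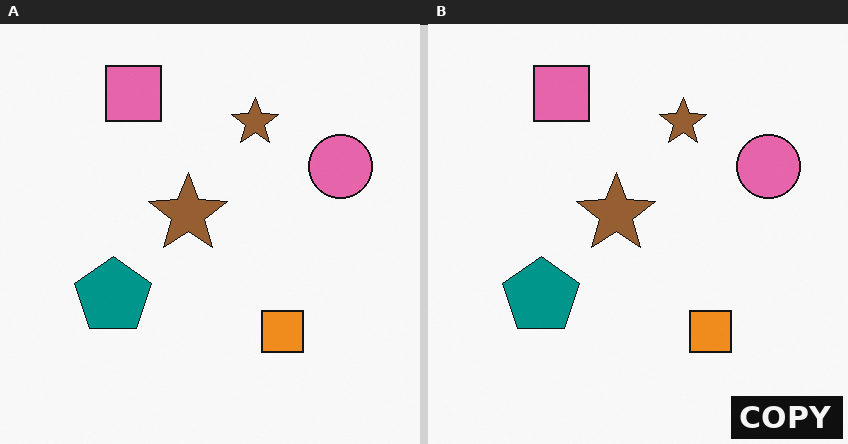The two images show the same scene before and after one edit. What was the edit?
The image was watermarked with the text "COPY" in the lower-right corner.

A dark label reading "COPY" appears in the lower-right corner.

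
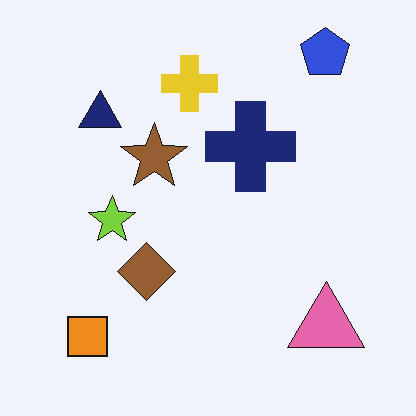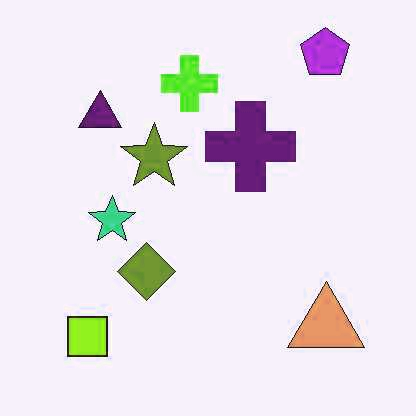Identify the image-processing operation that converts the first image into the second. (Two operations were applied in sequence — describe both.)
This is the original image given moderate JPEG compression, then hue-shifted by a small amount.

Blocky 8×8 compression artifacts appear around shape edges and the flat background shows ringing — characteristic JPEG degradation. Every shape's color has rotated by the same amount around the hue wheel — a uniform hue shift.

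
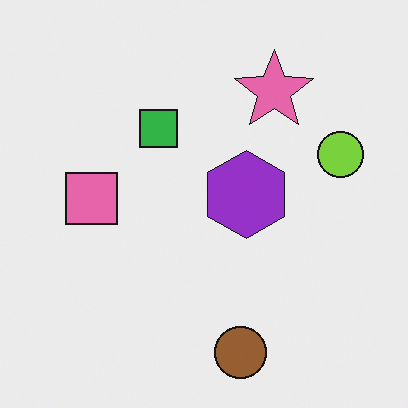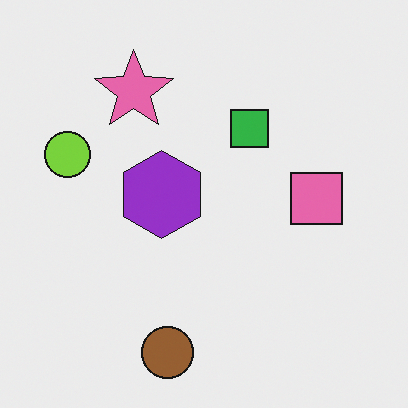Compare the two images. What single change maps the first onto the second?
The transformation is: flipped horizontally (left ↔ right).

The lime circle is in the right of the first image and the left of the second — shapes on opposite sides of the vertical midline have swapped in a mirror flip.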